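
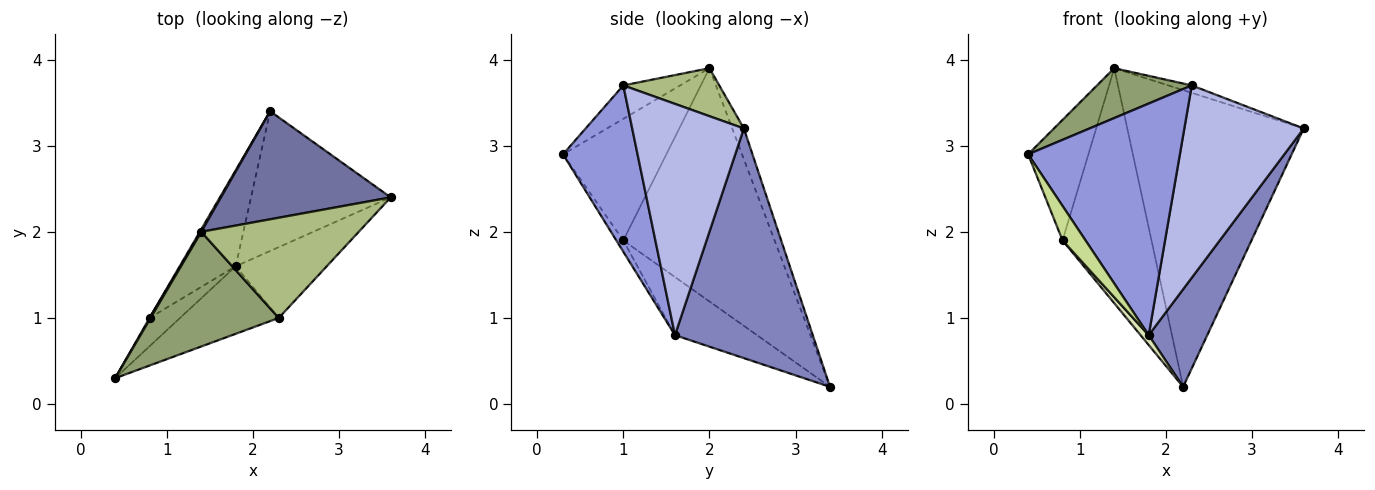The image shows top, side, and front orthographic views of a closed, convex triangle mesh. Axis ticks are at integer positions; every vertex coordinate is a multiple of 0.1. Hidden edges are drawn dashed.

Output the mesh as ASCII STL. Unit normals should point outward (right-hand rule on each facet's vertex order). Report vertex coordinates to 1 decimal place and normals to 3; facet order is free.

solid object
 facet normal -0.062 0.938 0.341
  outer loop
   vertex 1.4 2.0 3.9
   vertex 3.6 2.4 3.2
   vertex 2.2 3.4 0.2
  endloop
 endfacet
 facet normal 0.803 -0.341 -0.489
  outer loop
   vertex 1.8 1.6 0.8
   vertex 2.2 3.4 0.2
   vertex 3.6 2.4 3.2
  endloop
 endfacet
 facet normal 0.427 -0.868 -0.253
  outer loop
   vertex 2.3 1.0 3.7
   vertex 0.4 0.3 2.9
   vertex 1.8 1.6 0.8
  endloop
 endfacet
 facet normal 0.660 -0.705 -0.260
  outer loop
   vertex 2.3 1.0 3.7
   vertex 1.8 1.6 0.8
   vertex 3.6 2.4 3.2
  endloop
 endfacet
 facet normal -0.233 -0.388 0.892
  outer loop
   vertex 2.3 1.0 3.7
   vertex 1.4 2.0 3.9
   vertex 0.4 0.3 2.9
  endloop
 endfacet
 facet normal 0.291 0.071 0.954
  outer loop
   vertex 2.3 1.0 3.7
   vertex 3.6 2.4 3.2
   vertex 1.4 2.0 3.9
  endloop
 endfacet
 facet normal -0.228 -0.752 -0.618
  outer loop
   vertex 0.8 1.0 1.9
   vertex 1.8 1.6 0.8
   vertex 0.4 0.3 2.9
  endloop
 endfacet
 facet normal -0.719 -0.071 -0.692
  outer loop
   vertex 0.8 1.0 1.9
   vertex 2.2 3.4 0.2
   vertex 1.8 1.6 0.8
  endloop
 endfacet
 facet normal -0.864 0.504 0.007
  outer loop
   vertex 0.8 1.0 1.9
   vertex 0.4 0.3 2.9
   vertex 1.4 2.0 3.9
  endloop
 endfacet
 facet normal -0.862 0.507 0.005
  outer loop
   vertex 0.8 1.0 1.9
   vertex 1.4 2.0 3.9
   vertex 2.2 3.4 0.2
  endloop
 endfacet
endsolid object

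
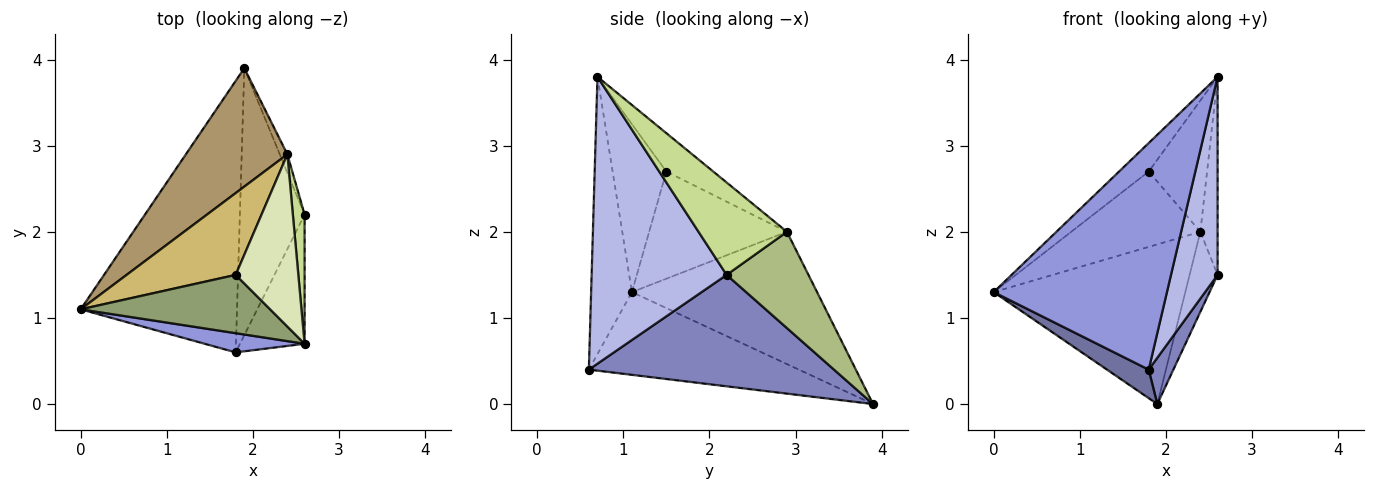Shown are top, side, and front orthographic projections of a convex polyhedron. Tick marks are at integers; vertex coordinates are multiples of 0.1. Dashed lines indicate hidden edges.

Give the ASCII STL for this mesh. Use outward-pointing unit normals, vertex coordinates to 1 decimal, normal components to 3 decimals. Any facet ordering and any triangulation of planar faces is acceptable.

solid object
 facet normal -0.466 -0.093 -0.880
  outer loop
   vertex 1.8 0.6 0.4
   vertex 0.0 1.1 1.3
   vertex 1.9 3.9 0.0
  endloop
 endfacet
 facet normal 0.861 -0.087 -0.500
  outer loop
   vertex 1.8 0.6 0.4
   vertex 1.9 3.9 0.0
   vertex 2.6 2.2 1.5
  endloop
 endfacet
 facet normal -0.228 -0.970 0.082
  outer loop
   vertex 2.6 0.7 3.8
   vertex 0.0 1.1 1.3
   vertex 1.8 0.6 0.4
  endloop
 endfacet
 facet normal 0.925 -0.319 -0.208
  outer loop
   vertex 2.6 0.7 3.8
   vertex 1.8 0.6 0.4
   vertex 2.6 2.2 1.5
  endloop
 endfacet
 facet normal -0.623 0.343 0.703
  outer loop
   vertex 1.8 1.5 2.7
   vertex 0.0 1.1 1.3
   vertex 2.6 0.7 3.8
  endloop
 endfacet
 facet normal 0.944 0.323 -0.074
  outer loop
   vertex 2.4 2.9 2.0
   vertex 2.6 2.2 1.5
   vertex 1.9 3.9 0.0
  endloop
 endfacet
 facet normal 0.974 0.190 0.124
  outer loop
   vertex 2.4 2.9 2.0
   vertex 2.6 0.7 3.8
   vertex 2.6 2.2 1.5
  endloop
 endfacet
 facet normal -0.438 0.545 0.715
  outer loop
   vertex 2.4 2.9 2.0
   vertex 1.8 1.5 2.7
   vertex 2.6 0.7 3.8
  endloop
 endfacet
 facet normal -0.613 0.635 0.471
  outer loop
   vertex 2.4 2.9 2.0
   vertex 1.9 3.9 0.0
   vertex 0.0 1.1 1.3
  endloop
 endfacet
 facet normal -0.586 0.549 0.596
  outer loop
   vertex 2.4 2.9 2.0
   vertex 0.0 1.1 1.3
   vertex 1.8 1.5 2.7
  endloop
 endfacet
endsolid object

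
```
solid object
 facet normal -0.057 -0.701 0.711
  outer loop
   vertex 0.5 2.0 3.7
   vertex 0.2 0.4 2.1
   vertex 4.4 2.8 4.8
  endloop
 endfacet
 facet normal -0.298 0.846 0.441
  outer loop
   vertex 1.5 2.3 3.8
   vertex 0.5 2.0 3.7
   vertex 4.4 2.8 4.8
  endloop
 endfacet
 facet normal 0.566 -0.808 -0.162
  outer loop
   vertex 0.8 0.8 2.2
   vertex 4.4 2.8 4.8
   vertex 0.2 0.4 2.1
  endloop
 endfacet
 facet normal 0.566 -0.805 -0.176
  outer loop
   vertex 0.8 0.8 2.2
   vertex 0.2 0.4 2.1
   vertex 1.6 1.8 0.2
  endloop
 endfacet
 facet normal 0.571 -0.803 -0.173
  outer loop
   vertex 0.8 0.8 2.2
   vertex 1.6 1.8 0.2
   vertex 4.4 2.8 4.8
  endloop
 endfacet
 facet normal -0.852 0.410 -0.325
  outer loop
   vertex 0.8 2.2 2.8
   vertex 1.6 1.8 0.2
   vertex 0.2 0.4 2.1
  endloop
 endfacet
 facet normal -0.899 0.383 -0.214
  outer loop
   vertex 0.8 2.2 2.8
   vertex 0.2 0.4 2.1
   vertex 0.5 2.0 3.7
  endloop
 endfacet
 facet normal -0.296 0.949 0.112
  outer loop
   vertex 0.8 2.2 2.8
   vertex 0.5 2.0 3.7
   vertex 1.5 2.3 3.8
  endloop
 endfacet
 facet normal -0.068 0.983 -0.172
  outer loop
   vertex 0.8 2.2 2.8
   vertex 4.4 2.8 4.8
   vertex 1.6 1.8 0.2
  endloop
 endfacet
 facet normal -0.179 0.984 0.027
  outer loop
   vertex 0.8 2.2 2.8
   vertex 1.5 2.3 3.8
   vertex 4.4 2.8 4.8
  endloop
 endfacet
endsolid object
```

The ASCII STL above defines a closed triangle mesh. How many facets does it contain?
10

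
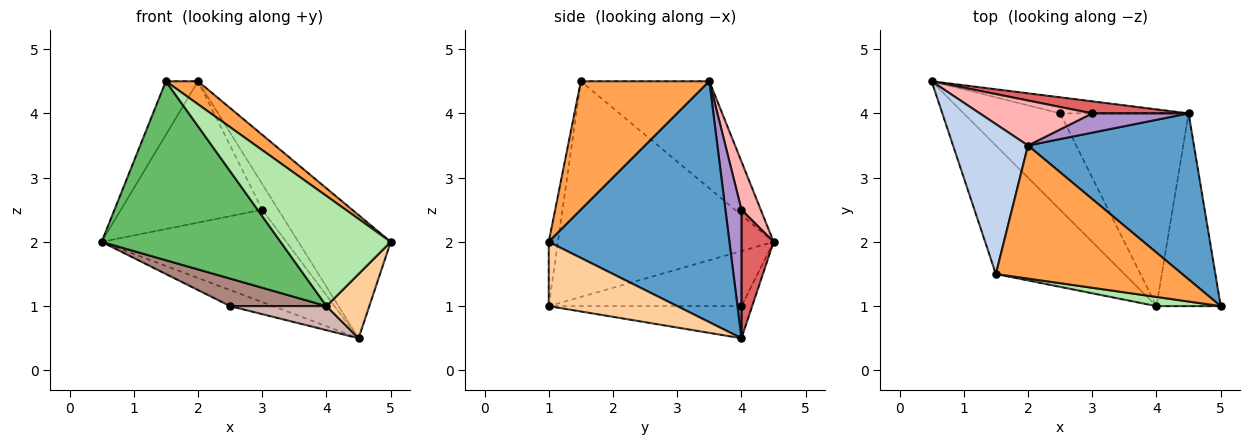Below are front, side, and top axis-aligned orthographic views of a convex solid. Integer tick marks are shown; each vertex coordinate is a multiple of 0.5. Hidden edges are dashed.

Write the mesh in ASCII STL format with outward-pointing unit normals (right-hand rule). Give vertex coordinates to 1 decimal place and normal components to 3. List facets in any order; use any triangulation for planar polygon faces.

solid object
 facet normal 0.759 0.388 0.523
  outer loop
   vertex 2.0 3.5 4.5
   vertex 5.0 1.0 2.0
   vertex 4.5 4.0 0.5
  endloop
 endfacet
 facet normal -0.803 0.201 0.562
  outer loop
   vertex 1.5 1.5 4.5
   vertex 2.0 3.5 4.5
   vertex 0.5 4.5 2.0
  endloop
 endfacet
 facet normal 0.562 -0.141 0.815
  outer loop
   vertex 1.5 1.5 4.5
   vertex 5.0 1.0 2.0
   vertex 2.0 3.5 4.5
  endloop
 endfacet
 facet normal 0.688 -0.229 -0.688
  outer loop
   vertex 4.0 1.0 1.0
   vertex 4.5 4.0 0.5
   vertex 5.0 1.0 2.0
  endloop
 endfacet
 facet normal -0.700 -0.580 -0.417
  outer loop
   vertex 4.0 1.0 1.0
   vertex 1.5 1.5 4.5
   vertex 0.5 4.5 2.0
  endloop
 endfacet
 facet normal -0.083 -0.993 0.083
  outer loop
   vertex 4.0 1.0 1.0
   vertex 5.0 1.0 2.0
   vertex 1.5 1.5 4.5
  endloop
 endfacet
 facet normal 0.170 0.977 0.127
  outer loop
   vertex 3.0 4.0 2.5
   vertex 4.5 4.0 0.5
   vertex 0.5 4.5 2.0
  endloop
 endfacet
 facet normal 0.129 0.945 0.301
  outer loop
   vertex 3.0 4.0 2.5
   vertex 0.5 4.5 2.0
   vertex 2.0 3.5 4.5
  endloop
 endfacet
 facet normal 0.625 0.625 0.469
  outer loop
   vertex 3.0 4.0 2.5
   vertex 2.0 3.5 4.5
   vertex 4.5 4.0 0.5
  endloop
 endfacet
 facet normal -0.174 0.696 -0.696
  outer loop
   vertex 2.5 4.0 1.0
   vertex 0.5 4.5 2.0
   vertex 4.5 4.0 0.5
  endloop
 endfacet
 facet normal -0.482 -0.241 -0.843
  outer loop
   vertex 2.5 4.0 1.0
   vertex 4.0 1.0 1.0
   vertex 0.5 4.5 2.0
  endloop
 endfacet
 facet normal -0.241 -0.120 -0.963
  outer loop
   vertex 2.5 4.0 1.0
   vertex 4.5 4.0 0.5
   vertex 4.0 1.0 1.0
  endloop
 endfacet
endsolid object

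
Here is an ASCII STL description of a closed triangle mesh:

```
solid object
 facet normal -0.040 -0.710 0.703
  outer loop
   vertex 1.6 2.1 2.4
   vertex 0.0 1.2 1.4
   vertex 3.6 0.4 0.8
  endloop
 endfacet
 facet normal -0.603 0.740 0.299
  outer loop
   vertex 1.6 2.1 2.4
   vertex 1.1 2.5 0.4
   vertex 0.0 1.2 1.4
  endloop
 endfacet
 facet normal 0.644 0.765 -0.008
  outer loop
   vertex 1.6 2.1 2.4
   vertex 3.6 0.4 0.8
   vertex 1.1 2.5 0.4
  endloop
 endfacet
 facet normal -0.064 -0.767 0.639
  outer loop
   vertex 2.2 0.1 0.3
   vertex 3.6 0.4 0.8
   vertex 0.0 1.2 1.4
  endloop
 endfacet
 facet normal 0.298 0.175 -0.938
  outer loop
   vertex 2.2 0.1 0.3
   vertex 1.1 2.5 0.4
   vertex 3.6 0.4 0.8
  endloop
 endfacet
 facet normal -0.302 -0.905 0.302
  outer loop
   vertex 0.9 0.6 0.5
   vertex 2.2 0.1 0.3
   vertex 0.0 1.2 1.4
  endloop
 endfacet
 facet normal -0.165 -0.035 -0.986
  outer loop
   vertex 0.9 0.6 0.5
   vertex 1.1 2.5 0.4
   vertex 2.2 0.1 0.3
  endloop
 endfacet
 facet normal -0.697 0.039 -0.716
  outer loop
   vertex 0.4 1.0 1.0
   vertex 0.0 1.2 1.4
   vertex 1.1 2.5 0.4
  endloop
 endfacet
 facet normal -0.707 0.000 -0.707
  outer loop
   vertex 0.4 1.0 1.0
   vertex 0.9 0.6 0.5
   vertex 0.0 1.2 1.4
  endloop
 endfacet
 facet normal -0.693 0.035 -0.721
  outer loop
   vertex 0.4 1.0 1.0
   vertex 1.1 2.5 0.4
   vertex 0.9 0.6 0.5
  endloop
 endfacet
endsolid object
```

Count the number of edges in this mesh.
15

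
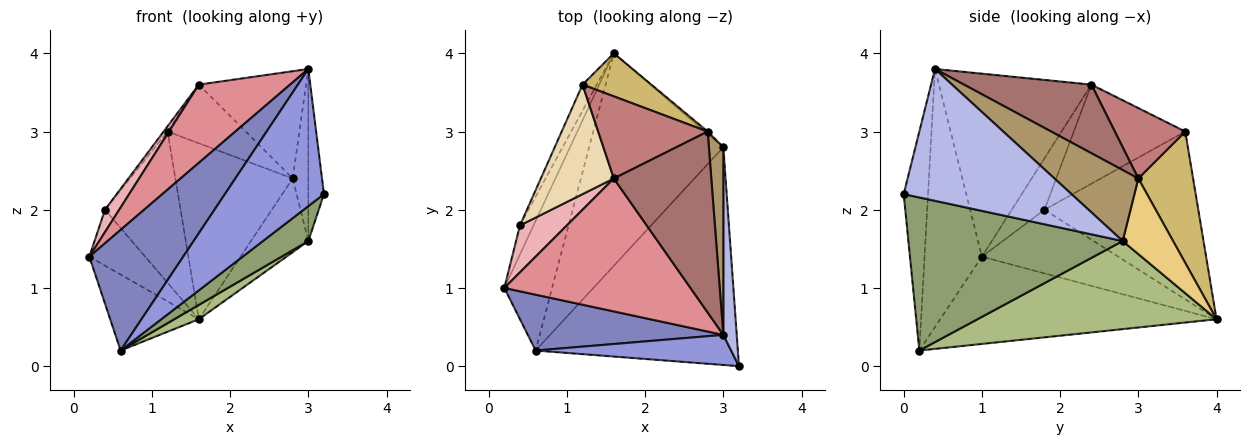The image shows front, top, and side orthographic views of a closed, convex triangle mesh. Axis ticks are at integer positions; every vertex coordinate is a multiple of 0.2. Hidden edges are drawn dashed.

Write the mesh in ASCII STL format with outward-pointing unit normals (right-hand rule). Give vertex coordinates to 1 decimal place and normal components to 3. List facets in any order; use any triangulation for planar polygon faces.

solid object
 facet normal -0.844 0.271 -0.462
  outer loop
   vertex 0.6 0.2 0.2
   vertex 0.2 1.0 1.4
   vertex 1.6 4.0 0.6
  endloop
 endfacet
 facet normal -0.485 -0.794 0.367
  outer loop
   vertex 0.6 0.2 0.2
   vertex 3.0 0.4 3.8
   vertex 0.2 1.0 1.4
  endloop
 endfacet
 facet normal -0.233 -0.950 0.208
  outer loop
   vertex 0.6 0.2 0.2
   vertex 3.2 0.0 2.2
   vertex 3.0 0.4 3.8
  endloop
 endfacet
 facet normal 0.991 0.092 0.101
  outer loop
   vertex 3.0 2.8 1.6
   vertex 3.0 0.4 3.8
   vertex 3.2 0.0 2.2
  endloop
 endfacet
 facet normal 0.599 -0.127 -0.791
  outer loop
   vertex 3.0 2.8 1.6
   vertex 3.2 0.0 2.2
   vertex 0.6 0.2 0.2
  endloop
 endfacet
 facet normal 0.548 -0.056 -0.835
  outer loop
   vertex 3.0 2.8 1.6
   vertex 0.6 0.2 0.2
   vertex 1.6 4.0 0.6
  endloop
 endfacet
 facet normal -0.908 0.372 -0.193
  outer loop
   vertex 0.4 1.8 2.0
   vertex 1.6 4.0 0.6
   vertex 0.2 1.0 1.4
  endloop
 endfacet
 facet normal -0.895 0.440 -0.076
  outer loop
   vertex 0.4 1.8 2.0
   vertex 1.2 3.6 3.0
   vertex 1.6 4.0 0.6
  endloop
 endfacet
 facet normal 0.964 0.180 0.196
  outer loop
   vertex 2.8 3.0 2.4
   vertex 3.0 0.4 3.8
   vertex 3.0 2.8 1.6
  endloop
 endfacet
 facet normal 0.413 0.885 0.216
  outer loop
   vertex 2.8 3.0 2.4
   vertex 1.6 4.0 0.6
   vertex 1.2 3.6 3.0
  endloop
 endfacet
 facet normal 0.660 0.751 -0.023
  outer loop
   vertex 2.8 3.0 2.4
   vertex 3.0 2.8 1.6
   vertex 1.6 4.0 0.6
  endloop
 endfacet
 facet normal -0.805 0.028 0.593
  outer loop
   vertex 1.6 2.4 3.6
   vertex 1.2 3.6 3.0
   vertex 0.4 1.8 2.0
  endloop
 endfacet
 facet normal 0.518 0.436 0.736
  outer loop
   vertex 1.6 2.4 3.6
   vertex 3.0 0.4 3.8
   vertex 2.8 3.0 2.4
  endloop
 endfacet
 facet normal 0.464 0.515 0.721
  outer loop
   vertex 1.6 2.4 3.6
   vertex 2.8 3.0 2.4
   vertex 1.2 3.6 3.0
  endloop
 endfacet
 facet normal -0.647 -0.387 0.658
  outer loop
   vertex 1.6 2.4 3.6
   vertex 0.2 1.0 1.4
   vertex 3.0 0.4 3.8
  endloop
 endfacet
 facet normal -0.703 -0.306 0.642
  outer loop
   vertex 1.6 2.4 3.6
   vertex 0.4 1.8 2.0
   vertex 0.2 1.0 1.4
  endloop
 endfacet
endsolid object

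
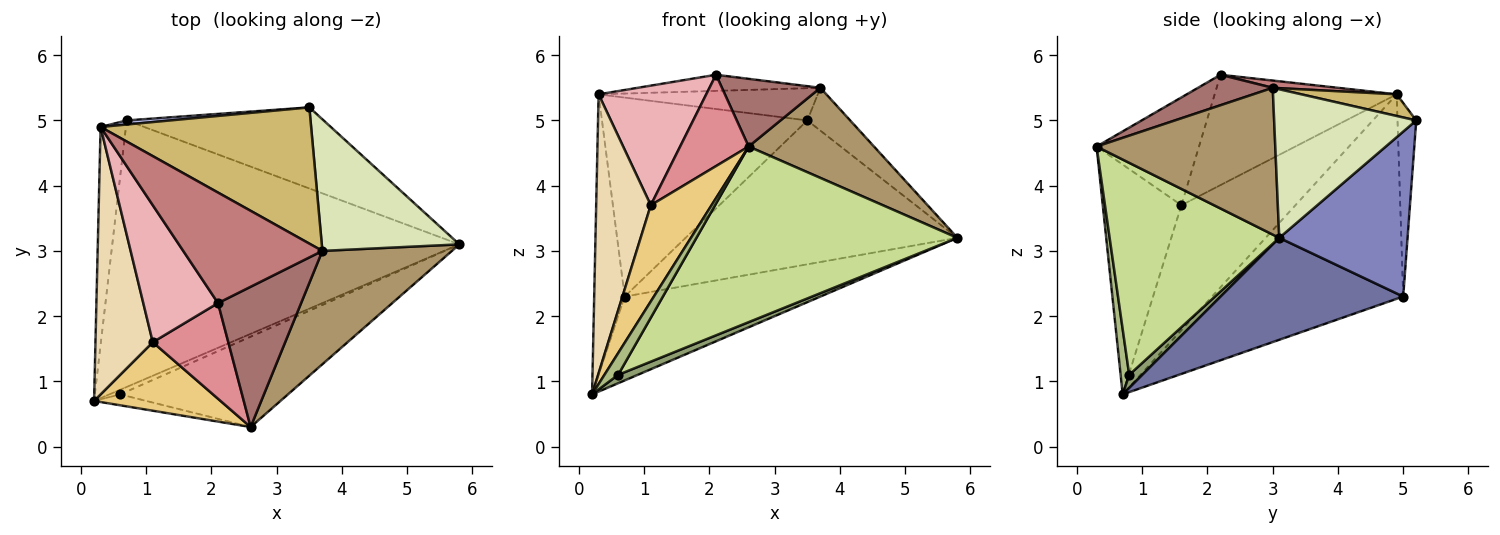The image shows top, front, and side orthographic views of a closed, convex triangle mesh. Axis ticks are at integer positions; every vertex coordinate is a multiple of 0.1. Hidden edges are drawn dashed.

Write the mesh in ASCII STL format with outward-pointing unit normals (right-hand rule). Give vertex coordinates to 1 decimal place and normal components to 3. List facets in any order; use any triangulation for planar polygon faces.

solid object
 facet normal 0.270 0.289 -0.919
  outer loop
   vertex 0.7 5.0 2.3
   vertex 5.8 3.1 3.2
   vertex 0.2 0.7 0.8
  endloop
 endfacet
 facet normal 0.380 0.806 -0.454
  outer loop
   vertex 0.7 5.0 2.3
   vertex 3.5 5.2 5.0
   vertex 5.8 3.1 3.2
  endloop
 endfacet
 facet normal -0.980 0.156 -0.121
  outer loop
   vertex 0.7 5.0 2.3
   vertex 0.2 0.7 0.8
   vertex 0.3 4.9 5.4
  endloop
 endfacet
 facet normal -0.091 0.996 0.020
  outer loop
   vertex 0.7 5.0 2.3
   vertex 0.3 4.9 5.4
   vertex 3.5 5.2 5.0
  endloop
 endfacet
 facet normal 0.504 -0.755 -0.420
  outer loop
   vertex 0.6 0.8 1.1
   vertex 0.2 0.7 0.8
   vertex 5.8 3.1 3.2
  endloop
 endfacet
 facet normal 0.488 -0.781 -0.390
  outer loop
   vertex 0.6 0.8 1.1
   vertex 2.6 0.3 4.6
   vertex 0.2 0.7 0.8
  endloop
 endfacet
 facet normal 0.500 -0.770 -0.396
  outer loop
   vertex 0.6 0.8 1.1
   vertex 5.8 3.1 3.2
   vertex 2.6 0.3 4.6
  endloop
 endfacet
 facet normal 0.716 0.216 0.663
  outer loop
   vertex 3.7 3.0 5.5
   vertex 5.8 3.1 3.2
   vertex 3.5 5.2 5.0
  endloop
 endfacet
 facet normal 0.664 -0.466 0.586
  outer loop
   vertex 3.7 3.0 5.5
   vertex 2.6 0.3 4.6
   vertex 5.8 3.1 3.2
  endloop
 endfacet
 facet normal 0.100 0.229 0.968
  outer loop
   vertex 3.7 3.0 5.5
   vertex 3.5 5.2 5.0
   vertex 0.3 4.9 5.4
  endloop
 endfacet
 facet normal -0.725 -0.561 0.399
  outer loop
   vertex 1.1 1.6 3.7
   vertex 0.2 0.7 0.8
   vertex 2.6 0.3 4.6
  endloop
 endfacet
 facet normal -0.833 -0.399 0.382
  outer loop
   vertex 1.1 1.6 3.7
   vertex 0.3 4.9 5.4
   vertex 0.2 0.7 0.8
  endloop
 endfacet
 facet normal 0.313 -0.413 0.855
  outer loop
   vertex 2.1 2.2 5.7
   vertex 2.6 0.3 4.6
   vertex 3.7 3.0 5.5
  endloop
 endfacet
 facet normal 0.051 0.144 0.988
  outer loop
   vertex 2.1 2.2 5.7
   vertex 3.7 3.0 5.5
   vertex 0.3 4.9 5.4
  endloop
 endfacet
 facet normal -0.718 -0.480 0.503
  outer loop
   vertex 2.1 2.2 5.7
   vertex 1.1 1.6 3.7
   vertex 2.6 0.3 4.6
  endloop
 endfacet
 facet normal -0.744 -0.440 0.504
  outer loop
   vertex 2.1 2.2 5.7
   vertex 0.3 4.9 5.4
   vertex 1.1 1.6 3.7
  endloop
 endfacet
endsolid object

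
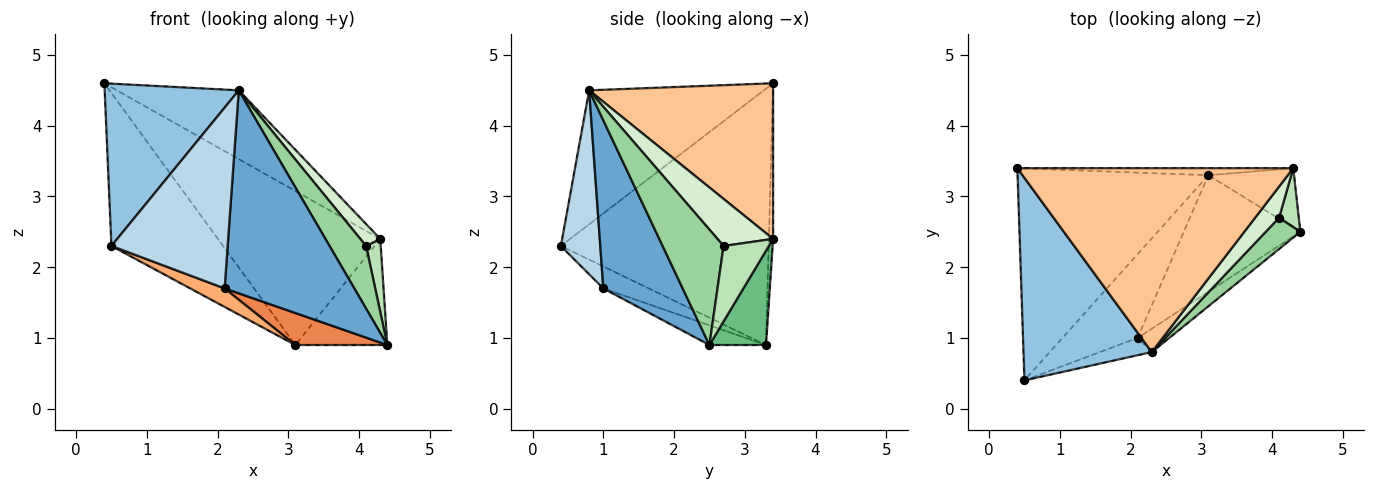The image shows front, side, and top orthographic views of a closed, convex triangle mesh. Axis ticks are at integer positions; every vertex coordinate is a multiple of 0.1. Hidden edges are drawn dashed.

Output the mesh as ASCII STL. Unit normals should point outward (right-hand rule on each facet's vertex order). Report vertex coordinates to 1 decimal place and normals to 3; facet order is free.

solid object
 facet normal 0.520 -0.849 -0.098
  outer loop
   vertex 2.3 0.8 4.5
   vertex 2.1 1.0 1.7
   vertex 4.4 2.5 0.9
  endloop
 endfacet
 facet normal -0.632 -0.485 0.605
  outer loop
   vertex 2.3 0.8 4.5
   vertex 0.4 3.4 4.6
   vertex 0.5 0.4 2.3
  endloop
 endfacet
 facet normal 0.320 -0.943 -0.090
  outer loop
   vertex 2.3 0.8 4.5
   vertex 0.5 0.4 2.3
   vertex 2.1 1.0 1.7
  endloop
 endfacet
 facet normal -0.737 0.396 -0.548
  outer loop
   vertex 3.1 3.3 0.9
   vertex 0.5 0.4 2.3
   vertex 0.4 3.4 4.6
  endloop
 endfacet
 facet normal -0.161 -0.261 -0.952
  outer loop
   vertex 3.1 3.3 0.9
   vertex 4.4 2.5 0.9
   vertex 2.1 1.0 1.7
  endloop
 endfacet
 facet normal -0.274 -0.207 -0.939
  outer loop
   vertex 3.1 3.3 0.9
   vertex 2.1 1.0 1.7
   vertex 0.5 0.4 2.3
  endloop
 endfacet
 facet normal 0.467 0.310 0.828
  outer loop
   vertex 4.3 3.4 2.4
   vertex 0.4 3.4 4.6
   vertex 2.3 0.8 4.5
  endloop
 endfacet
 facet normal -0.026 0.999 -0.046
  outer loop
   vertex 4.3 3.4 2.4
   vertex 3.1 3.3 0.9
   vertex 0.4 3.4 4.6
  endloop
 endfacet
 facet normal 0.473 0.769 -0.430
  outer loop
   vertex 4.3 3.4 2.4
   vertex 4.4 2.5 0.9
   vertex 3.1 3.3 0.9
  endloop
 endfacet
 facet normal 0.830 -0.498 0.249
  outer loop
   vertex 4.1 2.7 2.3
   vertex 2.3 0.8 4.5
   vertex 4.4 2.5 0.9
  endloop
 endfacet
 facet normal 0.924 -0.298 0.241
  outer loop
   vertex 4.1 2.7 2.3
   vertex 4.4 2.5 0.9
   vertex 4.3 3.4 2.4
  endloop
 endfacet
 facet normal 0.849 -0.304 0.432
  outer loop
   vertex 4.1 2.7 2.3
   vertex 4.3 3.4 2.4
   vertex 2.3 0.8 4.5
  endloop
 endfacet
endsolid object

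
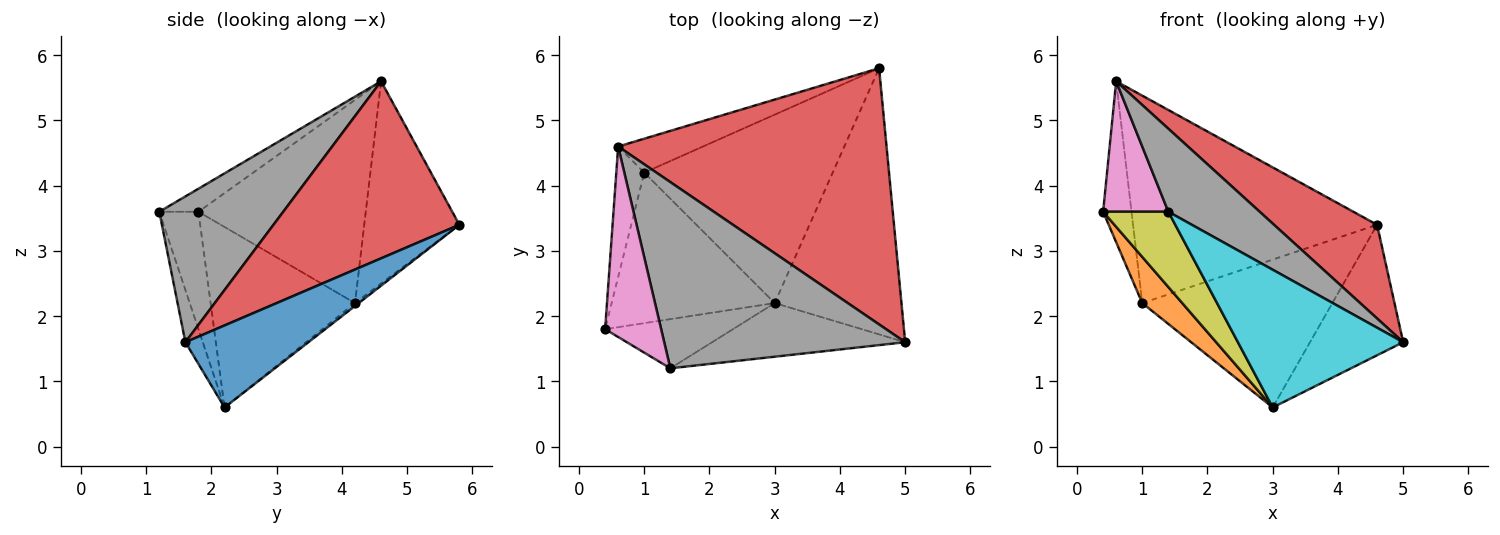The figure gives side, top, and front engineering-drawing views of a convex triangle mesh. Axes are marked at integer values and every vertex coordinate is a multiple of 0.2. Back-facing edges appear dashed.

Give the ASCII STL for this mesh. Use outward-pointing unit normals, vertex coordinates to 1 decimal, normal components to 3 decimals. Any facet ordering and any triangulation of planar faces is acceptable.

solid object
 facet normal 0.502 0.381 -0.776
  outer loop
   vertex 3.0 2.2 0.6
   vertex 4.6 5.8 3.4
   vertex 5.0 1.6 1.6
  endloop
 endfacet
 facet normal -0.727 -0.201 -0.657
  outer loop
   vertex 1.0 4.2 2.2
   vertex 3.0 2.2 0.6
   vertex 0.4 1.8 3.6
  endloop
 endfacet
 facet normal -0.012 0.617 -0.787
  outer loop
   vertex 1.0 4.2 2.2
   vertex 4.6 5.8 3.4
   vertex 3.0 2.2 0.6
  endloop
 endfacet
 facet normal 0.527 -0.292 0.798
  outer loop
   vertex 0.6 4.6 5.6
   vertex 5.0 1.6 1.6
   vertex 4.6 5.8 3.4
  endloop
 endfacet
 facet normal -0.977 0.166 -0.134
  outer loop
   vertex 0.6 4.6 5.6
   vertex 1.0 4.2 2.2
   vertex 0.4 1.8 3.6
  endloop
 endfacet
 facet normal -0.359 0.921 -0.151
  outer loop
   vertex 0.6 4.6 5.6
   vertex 4.6 5.8 3.4
   vertex 1.0 4.2 2.2
  endloop
 endfacet
 facet normal -0.321 -0.535 0.781
  outer loop
   vertex 1.4 1.2 3.6
   vertex 0.6 4.6 5.6
   vertex 0.4 1.8 3.6
  endloop
 endfacet
 facet normal 0.484 -0.356 0.799
  outer loop
   vertex 1.4 1.2 3.6
   vertex 5.0 1.6 1.6
   vertex 0.6 4.6 5.6
  endloop
 endfacet
 facet normal -0.449 -0.748 -0.489
  outer loop
   vertex 1.4 1.2 3.6
   vertex 0.4 1.8 3.6
   vertex 3.0 2.2 0.6
  endloop
 endfacet
 facet normal -0.098 -0.927 -0.361
  outer loop
   vertex 1.4 1.2 3.6
   vertex 3.0 2.2 0.6
   vertex 5.0 1.6 1.6
  endloop
 endfacet
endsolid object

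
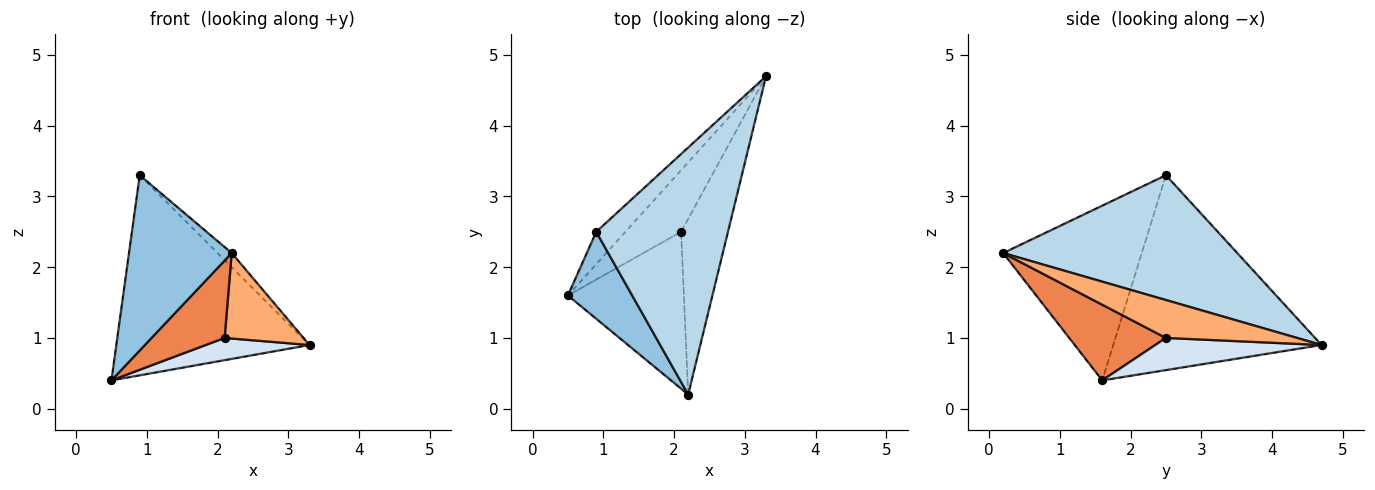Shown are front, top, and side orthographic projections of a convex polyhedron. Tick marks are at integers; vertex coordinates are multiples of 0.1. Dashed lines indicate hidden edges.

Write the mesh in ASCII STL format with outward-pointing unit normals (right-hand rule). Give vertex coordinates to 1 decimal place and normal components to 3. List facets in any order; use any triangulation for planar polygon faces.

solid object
 facet normal -0.729 0.676 -0.109
  outer loop
   vertex 0.9 2.5 3.3
   vertex 3.3 4.7 0.9
   vertex 0.5 1.6 0.4
  endloop
 endfacet
 facet normal -0.770 -0.571 0.283
  outer loop
   vertex 0.9 2.5 3.3
   vertex 0.5 1.6 0.4
   vertex 2.2 0.2 2.2
  endloop
 endfacet
 facet normal 0.687 0.042 0.725
  outer loop
   vertex 0.9 2.5 3.3
   vertex 2.2 0.2 2.2
   vertex 3.3 4.7 0.9
  endloop
 endfacet
 facet normal 0.478 -0.298 -0.826
  outer loop
   vertex 2.1 2.5 1.0
   vertex 0.5 1.6 0.4
   vertex 3.3 4.7 0.9
  endloop
 endfacet
 facet normal 0.505 -0.382 -0.774
  outer loop
   vertex 2.1 2.5 1.0
   vertex 2.2 0.2 2.2
   vertex 0.5 1.6 0.4
  endloop
 endfacet
 facet normal 0.588 -0.354 -0.727
  outer loop
   vertex 2.1 2.5 1.0
   vertex 3.3 4.7 0.9
   vertex 2.2 0.2 2.2
  endloop
 endfacet
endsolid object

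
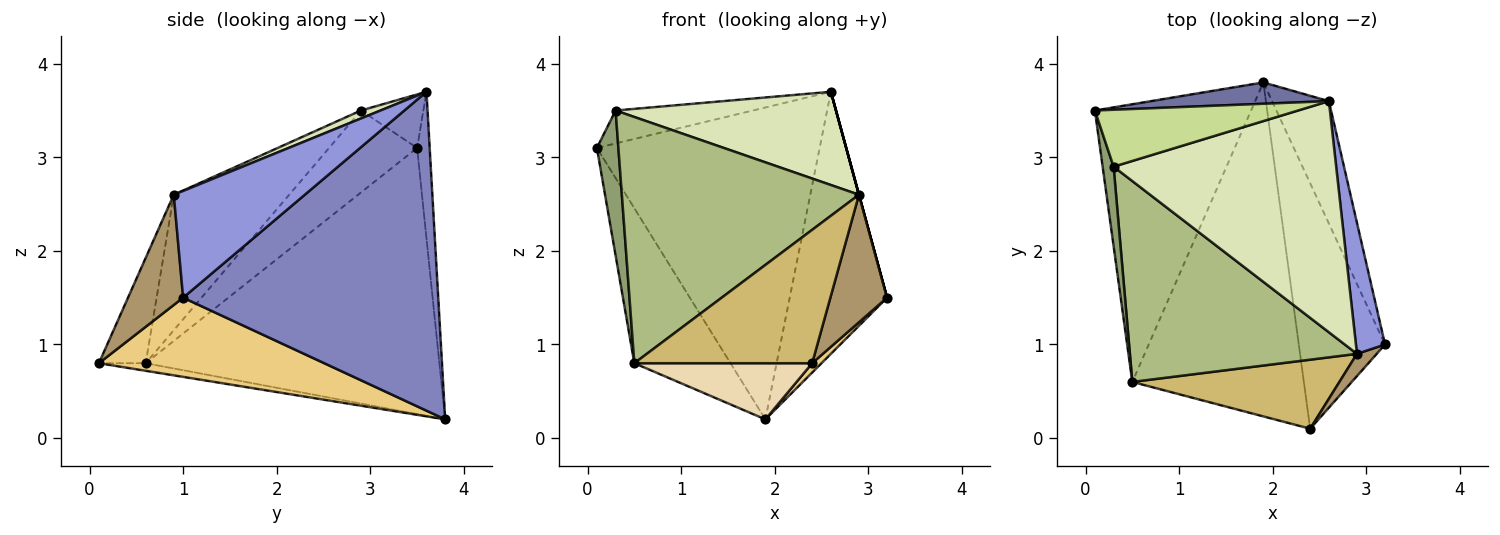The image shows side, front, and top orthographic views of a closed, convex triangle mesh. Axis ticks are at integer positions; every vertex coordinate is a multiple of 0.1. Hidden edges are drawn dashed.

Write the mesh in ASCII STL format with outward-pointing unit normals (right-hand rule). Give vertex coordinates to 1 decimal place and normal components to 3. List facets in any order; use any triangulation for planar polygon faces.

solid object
 facet normal -0.056 0.996 0.068
  outer loop
   vertex 1.9 3.8 0.2
   vertex 0.1 3.5 3.1
   vertex 2.6 3.6 3.7
  endloop
 endfacet
 facet normal 0.922 0.352 -0.164
  outer loop
   vertex 1.9 3.8 0.2
   vertex 2.6 3.6 3.7
   vertex 3.2 1.0 1.5
  endloop
 endfacet
 facet normal 0.965 0.000 0.263
  outer loop
   vertex 2.9 0.9 2.6
   vertex 3.2 1.0 1.5
   vertex 2.6 3.6 3.7
  endloop
 endfacet
 facet normal -0.830 0.272 -0.487
  outer loop
   vertex 0.5 0.6 0.8
   vertex 0.1 3.5 3.1
   vertex 1.9 3.8 0.2
  endloop
 endfacet
 facet normal -0.963 -0.235 0.129
  outer loop
   vertex 0.3 2.9 3.5
   vertex 0.1 3.5 3.1
   vertex 0.5 0.6 0.8
  endloop
 endfacet
 facet normal -0.353 -0.725 0.591
  outer loop
   vertex 0.3 2.9 3.5
   vertex 0.5 0.6 0.8
   vertex 2.9 0.9 2.6
  endloop
 endfacet
 facet normal -0.222 0.489 0.844
  outer loop
   vertex 0.3 2.9 3.5
   vertex 2.6 3.6 3.7
   vertex 0.1 3.5 3.1
  endloop
 endfacet
 facet normal 0.033 -0.374 0.927
  outer loop
   vertex 0.3 2.9 3.5
   vertex 2.9 0.9 2.6
   vertex 2.6 3.6 3.7
  endloop
 endfacet
 facet normal 0.692 -0.711 0.124
  outer loop
   vertex 2.4 0.1 0.8
   vertex 3.2 1.0 1.5
   vertex 2.9 0.9 2.6
  endloop
 endfacet
 facet normal -0.228 -0.865 0.448
  outer loop
   vertex 2.4 0.1 0.8
   vertex 2.9 0.9 2.6
   vertex 0.5 0.6 0.8
  endloop
 endfacet
 facet normal 0.676 -0.028 -0.736
  outer loop
   vertex 2.4 0.1 0.8
   vertex 1.9 3.8 0.2
   vertex 3.2 1.0 1.5
  endloop
 endfacet
 facet normal -0.044 -0.166 -0.985
  outer loop
   vertex 2.4 0.1 0.8
   vertex 0.5 0.6 0.8
   vertex 1.9 3.8 0.2
  endloop
 endfacet
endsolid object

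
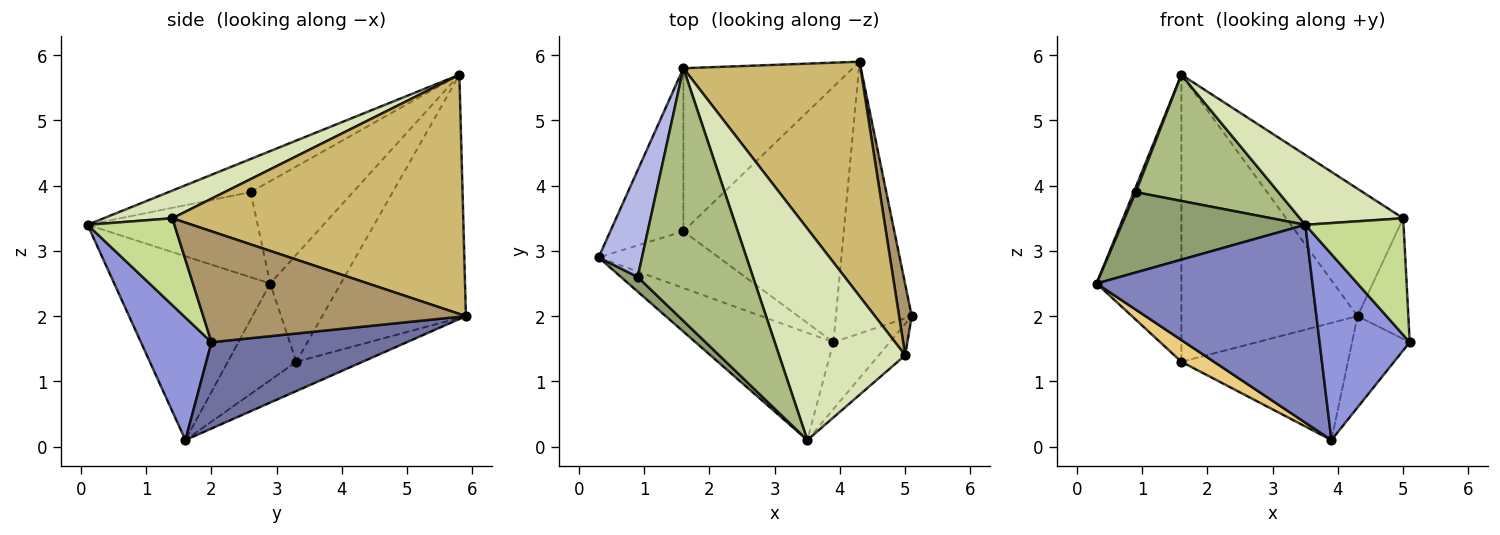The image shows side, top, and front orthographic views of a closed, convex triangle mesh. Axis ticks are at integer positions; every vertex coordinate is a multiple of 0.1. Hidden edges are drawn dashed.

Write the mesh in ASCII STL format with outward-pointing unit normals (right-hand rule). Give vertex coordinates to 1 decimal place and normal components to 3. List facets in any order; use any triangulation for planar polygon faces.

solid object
 facet normal 0.733 0.217 -0.644
  outer loop
   vertex 3.9 1.6 0.1
   vertex 4.3 5.9 2.0
   vertex 5.1 2.0 1.6
  endloop
 endfacet
 facet normal -0.536 -0.742 -0.402
  outer loop
   vertex 3.9 1.6 0.1
   vertex 3.5 0.1 3.4
   vertex 0.3 2.9 2.5
  endloop
 endfacet
 facet normal 0.593 -0.758 -0.272
  outer loop
   vertex 3.9 1.6 0.1
   vertex 5.1 2.0 1.6
   vertex 3.5 0.1 3.4
  endloop
 endfacet
 facet normal -0.920 -0.018 0.391
  outer loop
   vertex 0.9 2.6 3.9
   vertex 1.6 5.8 5.7
   vertex 0.3 2.9 2.5
  endloop
 endfacet
 facet normal -0.674 -0.727 0.133
  outer loop
   vertex 0.9 2.6 3.9
   vertex 0.3 2.9 2.5
   vertex 3.5 0.1 3.4
  endloop
 endfacet
 facet normal -0.249 -0.433 0.866
  outer loop
   vertex 0.9 2.6 3.9
   vertex 3.5 0.1 3.4
   vertex 1.6 5.8 5.7
  endloop
 endfacet
 facet normal 0.649 -0.734 -0.198
  outer loop
   vertex 5.0 1.4 3.5
   vertex 3.5 0.1 3.4
   vertex 5.1 2.0 1.6
  endloop
 endfacet
 facet normal 0.204 -0.307 0.930
  outer loop
   vertex 5.0 1.4 3.5
   vertex 1.6 5.8 5.7
   vertex 3.5 0.1 3.4
  endloop
 endfacet
 facet normal 0.976 0.189 0.111
  outer loop
   vertex 5.0 1.4 3.5
   vertex 5.1 2.0 1.6
   vertex 4.3 5.9 2.0
  endloop
 endfacet
 facet normal 0.765 0.308 0.566
  outer loop
   vertex 5.0 1.4 3.5
   vertex 4.3 5.9 2.0
   vertex 1.6 5.8 5.7
  endloop
 endfacet
 facet normal -0.601 -0.286 -0.746
  outer loop
   vertex 1.6 3.3 1.3
   vertex 3.9 1.6 0.1
   vertex 0.3 2.9 2.5
  endloop
 endfacet
 facet normal -0.164 0.411 -0.897
  outer loop
   vertex 1.6 3.3 1.3
   vertex 4.3 5.9 2.0
   vertex 3.9 1.6 0.1
  endloop
 endfacet
 facet normal -0.586 0.704 -0.400
  outer loop
   vertex 1.6 3.3 1.3
   vertex 0.3 2.9 2.5
   vertex 1.6 5.8 5.7
  endloop
 endfacet
 facet normal -0.578 0.709 -0.403
  outer loop
   vertex 1.6 3.3 1.3
   vertex 1.6 5.8 5.7
   vertex 4.3 5.9 2.0
  endloop
 endfacet
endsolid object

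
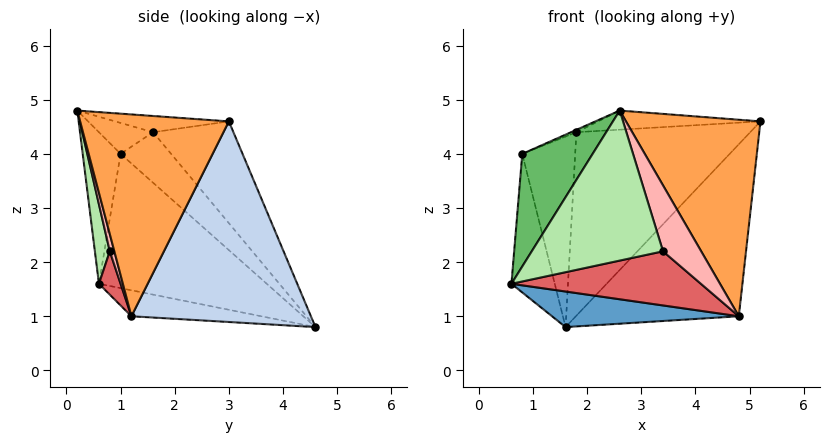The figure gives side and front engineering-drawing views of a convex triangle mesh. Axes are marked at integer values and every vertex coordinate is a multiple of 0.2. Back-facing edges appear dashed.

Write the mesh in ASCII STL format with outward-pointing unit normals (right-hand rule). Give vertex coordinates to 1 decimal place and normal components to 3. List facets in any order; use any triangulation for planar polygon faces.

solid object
 facet normal -0.116 -0.167 -0.979
  outer loop
   vertex 4.8 1.2 1.0
   vertex 0.6 0.6 1.6
   vertex 1.6 4.6 0.8
  endloop
 endfacet
 facet normal 0.683 0.620 -0.386
  outer loop
   vertex 4.8 1.2 1.0
   vertex 1.6 4.6 0.8
   vertex 5.2 3.0 4.6
  endloop
 endfacet
 facet normal 0.719 -0.650 0.245
  outer loop
   vertex 4.8 1.2 1.0
   vertex 5.2 3.0 4.6
   vertex 2.6 0.2 4.8
  endloop
 endfacet
 facet normal -0.968 0.250 0.039
  outer loop
   vertex 0.8 1.0 4.0
   vertex 1.6 4.6 0.8
   vertex 0.6 0.6 1.6
  endloop
 endfacet
 facet normal -0.466 -0.866 0.183
  outer loop
   vertex 0.8 1.0 4.0
   vertex 0.6 0.6 1.6
   vertex 2.6 0.2 4.8
  endloop
 endfacet
 facet normal 0.111 -0.975 -0.191
  outer loop
   vertex 3.4 0.8 2.2
   vertex 2.6 0.2 4.8
   vertex 0.6 0.6 1.6
  endloop
 endfacet
 facet normal 0.111 -0.974 -0.195
  outer loop
   vertex 3.4 0.8 2.2
   vertex 0.6 0.6 1.6
   vertex 4.8 1.2 1.0
  endloop
 endfacet
 facet normal 0.116 -0.975 -0.189
  outer loop
   vertex 3.4 0.8 2.2
   vertex 4.8 1.2 1.0
   vertex 2.6 0.2 4.8
  endloop
 endfacet
 facet normal -0.331 0.716 0.615
  outer loop
   vertex 1.8 1.6 4.4
   vertex 5.2 3.0 4.6
   vertex 1.6 4.6 0.8
  endloop
 endfacet
 facet normal -0.581 0.609 0.540
  outer loop
   vertex 1.8 1.6 4.4
   vertex 1.6 4.6 0.8
   vertex 0.8 1.0 4.0
  endloop
 endfacet
 facet normal -0.139 0.198 0.970
  outer loop
   vertex 1.8 1.6 4.4
   vertex 2.6 0.2 4.8
   vertex 5.2 3.0 4.6
  endloop
 endfacet
 facet normal -0.391 0.039 0.919
  outer loop
   vertex 1.8 1.6 4.4
   vertex 0.8 1.0 4.0
   vertex 2.6 0.2 4.8
  endloop
 endfacet
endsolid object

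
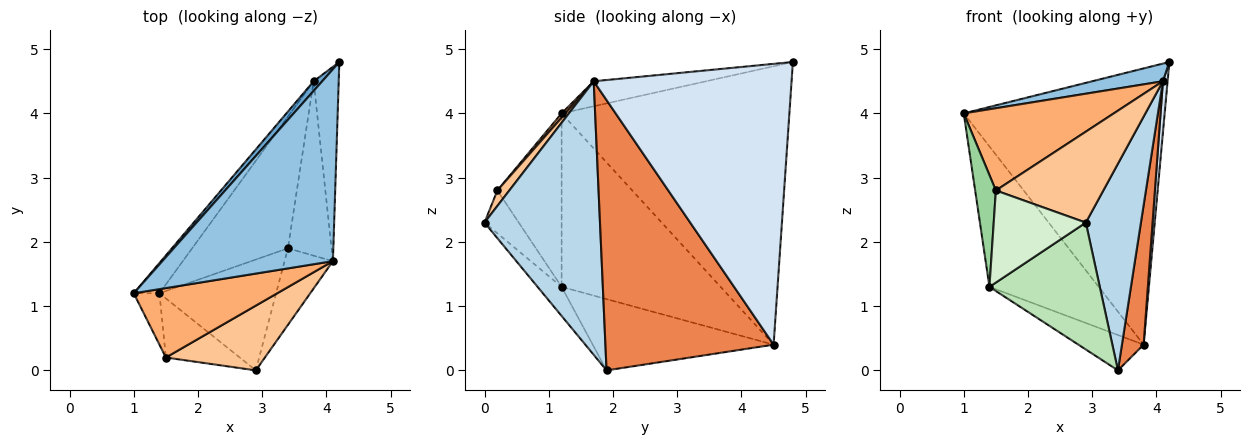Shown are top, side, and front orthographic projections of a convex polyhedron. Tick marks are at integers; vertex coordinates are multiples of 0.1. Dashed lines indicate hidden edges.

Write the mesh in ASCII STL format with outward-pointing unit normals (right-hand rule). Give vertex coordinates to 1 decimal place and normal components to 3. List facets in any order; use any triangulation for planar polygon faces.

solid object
 facet normal -0.750 0.661 0.023
  outer loop
   vertex 3.8 4.5 0.4
   vertex 1.0 1.2 4.0
   vertex 4.2 4.8 4.8
  endloop
 endfacet
 facet normal -0.144 -0.091 0.985
  outer loop
   vertex 4.1 1.7 4.5
   vertex 4.2 4.8 4.8
   vertex 1.0 1.2 4.0
  endloop
 endfacet
 facet normal 0.891 -0.425 -0.158
  outer loop
   vertex 4.1 1.7 4.5
   vertex 2.9 0.0 2.3
   vertex 3.4 1.9 0.0
  endloop
 endfacet
 facet normal 0.996 -0.024 -0.089
  outer loop
   vertex 4.1 1.7 4.5
   vertex 3.8 4.5 0.4
   vertex 4.2 4.8 4.8
  endloop
 endfacet
 facet normal 0.979 -0.126 -0.158
  outer loop
   vertex 4.1 1.7 4.5
   vertex 3.4 1.9 0.0
   vertex 3.8 4.5 0.4
  endloop
 endfacet
 facet normal 0.019 -0.764 0.645
  outer loop
   vertex 1.5 0.2 2.8
   vertex 4.1 1.7 4.5
   vertex 1.0 1.2 4.0
  endloop
 endfacet
 facet normal 0.090 -0.811 0.578
  outer loop
   vertex 1.5 0.2 2.8
   vertex 2.9 0.0 2.3
   vertex 4.1 1.7 4.5
  endloop
 endfacet
 facet normal -0.818 0.562 -0.121
  outer loop
   vertex 1.4 1.2 1.3
   vertex 1.0 1.2 4.0
   vertex 3.8 4.5 0.4
  endloop
 endfacet
 facet normal -0.583 0.210 -0.784
  outer loop
   vertex 1.4 1.2 1.3
   vertex 3.8 4.5 0.4
   vertex 3.4 1.9 0.0
  endloop
 endfacet
 facet normal -0.942 -0.304 -0.140
  outer loop
   vertex 1.4 1.2 1.3
   vertex 1.5 0.2 2.8
   vertex 1.0 1.2 4.0
  endloop
 endfacet
 facet normal -0.162 -0.743 -0.649
  outer loop
   vertex 1.4 1.2 1.3
   vertex 3.4 1.9 0.0
   vertex 2.9 0.0 2.3
  endloop
 endfacet
 facet normal -0.299 -0.803 -0.515
  outer loop
   vertex 1.4 1.2 1.3
   vertex 2.9 0.0 2.3
   vertex 1.5 0.2 2.8
  endloop
 endfacet
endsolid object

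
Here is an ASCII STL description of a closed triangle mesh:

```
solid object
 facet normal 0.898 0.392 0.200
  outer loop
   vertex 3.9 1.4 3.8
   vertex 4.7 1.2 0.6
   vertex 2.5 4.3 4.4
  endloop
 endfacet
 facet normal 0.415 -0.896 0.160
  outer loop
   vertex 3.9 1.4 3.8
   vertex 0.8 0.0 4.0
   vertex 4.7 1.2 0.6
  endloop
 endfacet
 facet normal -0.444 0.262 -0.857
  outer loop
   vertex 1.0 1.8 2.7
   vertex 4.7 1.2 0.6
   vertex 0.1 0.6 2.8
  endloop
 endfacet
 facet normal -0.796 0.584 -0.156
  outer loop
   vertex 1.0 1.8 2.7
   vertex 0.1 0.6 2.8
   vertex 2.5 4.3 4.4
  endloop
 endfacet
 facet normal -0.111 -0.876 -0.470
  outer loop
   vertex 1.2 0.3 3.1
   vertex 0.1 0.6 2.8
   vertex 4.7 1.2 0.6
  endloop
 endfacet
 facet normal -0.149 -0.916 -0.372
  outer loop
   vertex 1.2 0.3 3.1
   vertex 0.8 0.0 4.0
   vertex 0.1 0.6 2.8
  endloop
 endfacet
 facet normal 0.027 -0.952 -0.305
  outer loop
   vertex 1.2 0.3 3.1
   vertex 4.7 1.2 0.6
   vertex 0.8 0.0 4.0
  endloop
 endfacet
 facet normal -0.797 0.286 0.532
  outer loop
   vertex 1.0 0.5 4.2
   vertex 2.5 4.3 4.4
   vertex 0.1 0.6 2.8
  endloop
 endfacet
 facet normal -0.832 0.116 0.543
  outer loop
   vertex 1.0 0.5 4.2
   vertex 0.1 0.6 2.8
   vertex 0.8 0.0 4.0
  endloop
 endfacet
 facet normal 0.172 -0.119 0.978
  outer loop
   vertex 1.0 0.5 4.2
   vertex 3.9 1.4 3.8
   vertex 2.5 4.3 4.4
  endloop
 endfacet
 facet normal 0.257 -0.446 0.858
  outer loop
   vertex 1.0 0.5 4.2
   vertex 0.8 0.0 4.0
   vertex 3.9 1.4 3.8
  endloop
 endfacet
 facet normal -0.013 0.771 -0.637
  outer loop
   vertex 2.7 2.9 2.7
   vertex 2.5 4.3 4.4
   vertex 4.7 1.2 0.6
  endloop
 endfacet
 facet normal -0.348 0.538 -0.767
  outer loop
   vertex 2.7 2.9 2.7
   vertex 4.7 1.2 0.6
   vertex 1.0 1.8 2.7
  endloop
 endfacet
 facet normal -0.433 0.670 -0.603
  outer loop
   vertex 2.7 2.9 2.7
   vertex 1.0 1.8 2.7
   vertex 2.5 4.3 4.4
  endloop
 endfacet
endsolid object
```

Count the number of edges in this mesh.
21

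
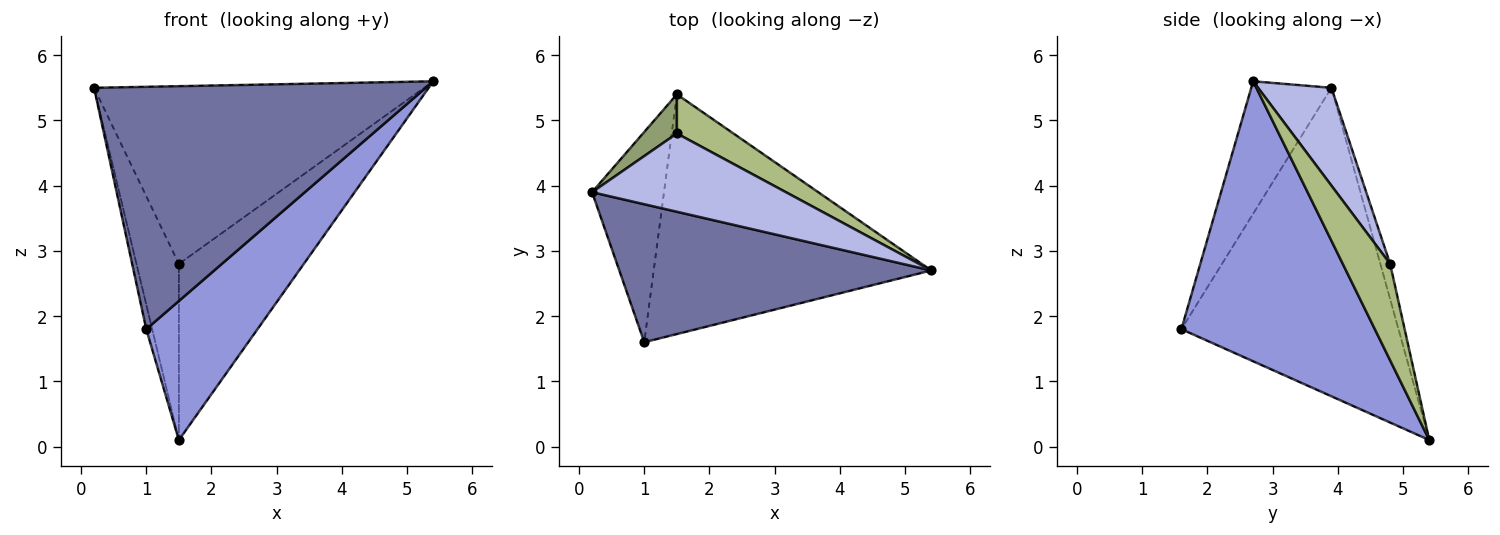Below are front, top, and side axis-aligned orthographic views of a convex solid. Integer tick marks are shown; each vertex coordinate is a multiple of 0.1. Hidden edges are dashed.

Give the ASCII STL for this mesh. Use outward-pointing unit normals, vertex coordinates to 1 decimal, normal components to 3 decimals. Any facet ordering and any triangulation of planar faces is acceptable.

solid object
 facet normal -0.206 -0.850 0.484
  outer loop
   vertex 1.0 1.6 1.8
   vertex 5.4 2.7 5.6
   vertex 0.2 3.9 5.5
  endloop
 endfacet
 facet normal -0.974 0.027 -0.227
  outer loop
   vertex 1.5 5.4 0.1
   vertex 1.0 1.6 1.8
   vertex 0.2 3.9 5.5
  endloop
 endfacet
 facet normal 0.657 -0.378 -0.652
  outer loop
   vertex 1.5 5.4 0.1
   vertex 5.4 2.7 5.6
   vertex 1.0 1.6 1.8
  endloop
 endfacet
 facet normal 0.199 0.897 0.395
  outer loop
   vertex 1.5 4.8 2.8
   vertex 0.2 3.9 5.5
   vertex 5.4 2.7 5.6
  endloop
 endfacet
 facet normal -0.220 0.952 0.212
  outer loop
   vertex 1.5 4.8 2.8
   vertex 1.5 5.4 0.1
   vertex 0.2 3.9 5.5
  endloop
 endfacet
 facet normal 0.347 0.916 0.203
  outer loop
   vertex 1.5 4.8 2.8
   vertex 5.4 2.7 5.6
   vertex 1.5 5.4 0.1
  endloop
 endfacet
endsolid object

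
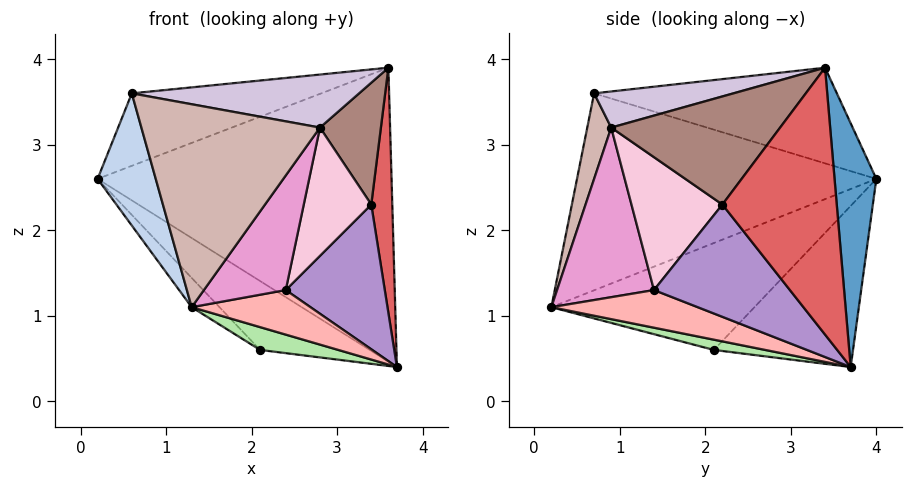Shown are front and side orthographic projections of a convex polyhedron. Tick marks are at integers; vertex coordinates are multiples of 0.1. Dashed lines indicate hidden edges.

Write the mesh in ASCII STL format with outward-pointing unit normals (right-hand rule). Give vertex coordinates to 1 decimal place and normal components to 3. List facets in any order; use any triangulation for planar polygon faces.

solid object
 facet normal 0.140 0.986 0.089
  outer loop
   vertex 3.6 3.4 3.9
   vertex 3.7 3.7 0.4
   vertex 0.2 4.0 2.6
  endloop
 endfacet
 facet normal -0.955 -0.186 -0.230
  outer loop
   vertex 0.6 0.7 3.6
   vertex 0.2 4.0 2.6
   vertex 1.3 0.2 1.1
  endloop
 endfacet
 facet normal -0.309 0.241 0.920
  outer loop
   vertex 0.6 0.7 3.6
   vertex 3.6 3.4 3.9
   vertex 0.2 4.0 2.6
  endloop
 endfacet
 facet normal -0.471 0.371 -0.800
  outer loop
   vertex 2.1 2.1 0.6
   vertex 0.2 4.0 2.6
   vertex 3.7 3.7 0.4
  endloop
 endfacet
 facet normal -0.676 0.093 -0.731
  outer loop
   vertex 2.1 2.1 0.6
   vertex 1.3 0.2 1.1
   vertex 0.2 4.0 2.6
  endloop
 endfacet
 facet normal 0.219 -0.333 -0.917
  outer loop
   vertex 2.1 2.1 0.6
   vertex 3.7 3.7 0.4
   vertex 1.3 0.2 1.1
  endloop
 endfacet
 facet normal 0.983 -0.181 0.013
  outer loop
   vertex 3.4 2.2 2.3
   vertex 3.7 3.7 0.4
   vertex 3.6 3.4 3.9
  endloop
 endfacet
 facet normal 0.697 -0.566 -0.439
  outer loop
   vertex 2.4 1.4 1.3
   vertex 1.3 0.2 1.1
   vertex 3.7 3.7 0.4
  endloop
 endfacet
 facet normal 0.766 -0.558 -0.320
  outer loop
   vertex 2.4 1.4 1.3
   vertex 3.7 3.7 0.4
   vertex 3.4 2.2 2.3
  endloop
 endfacet
 facet normal 0.198 -0.322 0.926
  outer loop
   vertex 2.8 0.9 3.2
   vertex 3.6 3.4 3.9
   vertex 0.6 0.7 3.6
  endloop
 endfacet
 facet normal 0.932 -0.336 0.136
  outer loop
   vertex 2.8 0.9 3.2
   vertex 3.4 2.2 2.3
   vertex 3.6 3.4 3.9
  endloop
 endfacet
 facet normal 0.129 -0.965 0.229
  outer loop
   vertex 2.8 0.9 3.2
   vertex 0.6 0.7 3.6
   vertex 1.3 0.2 1.1
  endloop
 endfacet
 facet normal 0.725 -0.613 -0.314
  outer loop
   vertex 2.8 0.9 3.2
   vertex 1.3 0.2 1.1
   vertex 2.4 1.4 1.3
  endloop
 endfacet
 facet normal 0.763 -0.567 -0.310
  outer loop
   vertex 2.8 0.9 3.2
   vertex 2.4 1.4 1.3
   vertex 3.4 2.2 2.3
  endloop
 endfacet
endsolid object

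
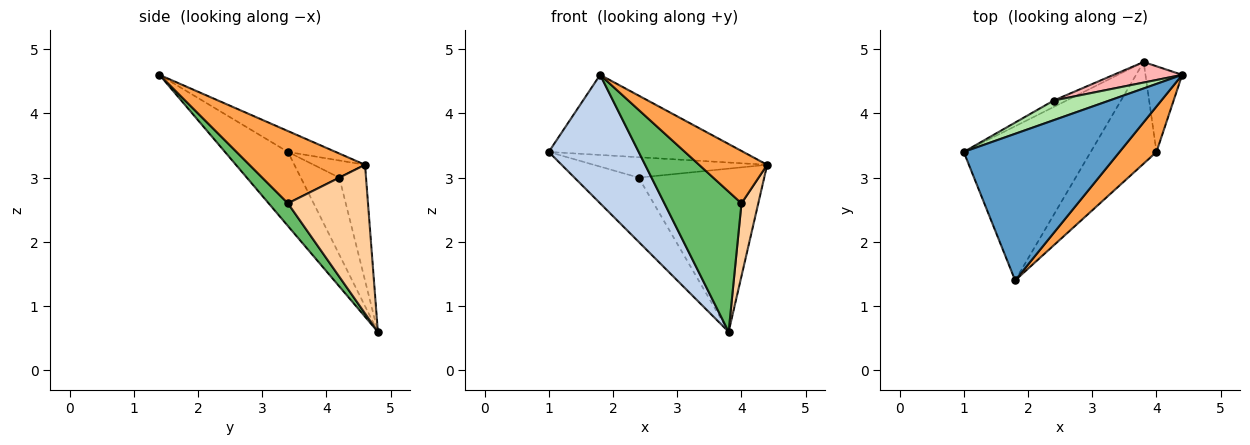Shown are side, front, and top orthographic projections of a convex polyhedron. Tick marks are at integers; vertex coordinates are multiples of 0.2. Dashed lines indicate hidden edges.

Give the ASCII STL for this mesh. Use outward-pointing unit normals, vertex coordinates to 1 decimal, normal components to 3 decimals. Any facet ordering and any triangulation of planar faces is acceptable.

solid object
 facet normal -0.117 0.476 0.872
  outer loop
   vertex 1.8 1.4 4.6
   vertex 4.4 4.6 3.2
   vertex 1.0 3.4 3.4
  endloop
 endfacet
 facet normal -0.409 -0.584 -0.701
  outer loop
   vertex 3.8 4.8 0.6
   vertex 1.8 1.4 4.6
   vertex 1.0 3.4 3.4
  endloop
 endfacet
 facet normal 0.789 -0.464 0.403
  outer loop
   vertex 4.0 3.4 2.6
   vertex 4.4 4.6 3.2
   vertex 1.8 1.4 4.6
  endloop
 endfacet
 facet normal 0.951 -0.200 -0.235
  outer loop
   vertex 4.0 3.4 2.6
   vertex 3.8 4.8 0.6
   vertex 4.4 4.6 3.2
  endloop
 endfacet
 facet normal 0.198 -0.794 -0.575
  outer loop
   vertex 4.0 3.4 2.6
   vertex 1.8 1.4 4.6
   vertex 3.8 4.8 0.6
  endloop
 endfacet
 facet normal -0.209 0.704 0.678
  outer loop
   vertex 2.4 4.2 3.0
   vertex 1.0 3.4 3.4
   vertex 4.4 4.6 3.2
  endloop
 endfacet
 facet normal -0.513 0.854 -0.085
  outer loop
   vertex 2.4 4.2 3.0
   vertex 3.8 4.8 0.6
   vertex 1.0 3.4 3.4
  endloop
 endfacet
 facet normal -0.206 0.971 0.122
  outer loop
   vertex 2.4 4.2 3.0
   vertex 4.4 4.6 3.2
   vertex 3.8 4.8 0.6
  endloop
 endfacet
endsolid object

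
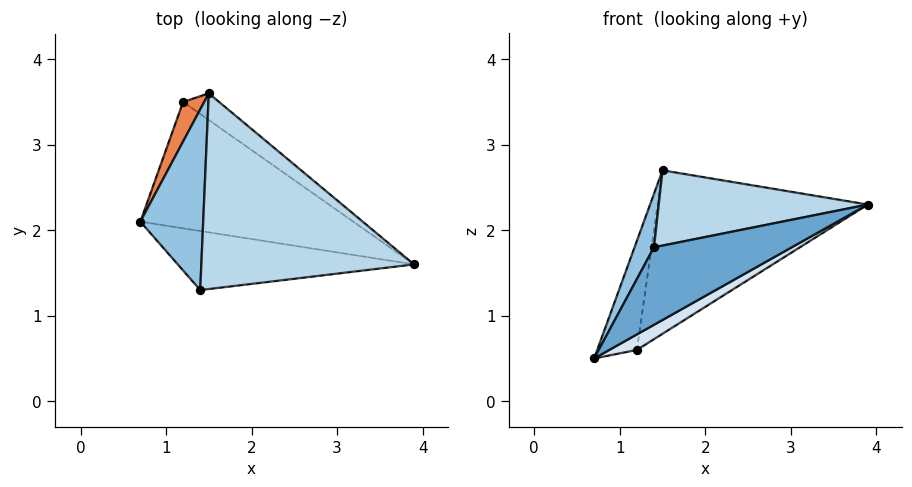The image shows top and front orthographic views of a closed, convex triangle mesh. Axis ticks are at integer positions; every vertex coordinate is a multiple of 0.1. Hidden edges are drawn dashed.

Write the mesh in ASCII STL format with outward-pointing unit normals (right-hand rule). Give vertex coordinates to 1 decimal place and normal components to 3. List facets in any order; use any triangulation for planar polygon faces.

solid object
 facet normal 0.212 -0.777 -0.592
  outer loop
   vertex 1.4 1.3 1.8
   vertex 0.7 2.1 0.5
   vertex 3.9 1.6 2.3
  endloop
 endfacet
 facet normal -0.903 -0.122 0.411
  outer loop
   vertex 1.4 1.3 1.8
   vertex 1.5 3.6 2.7
   vertex 0.7 2.1 0.5
  endloop
 endfacet
 facet normal -0.142 -0.355 0.924
  outer loop
   vertex 1.4 1.3 1.8
   vertex 3.9 1.6 2.3
   vertex 1.5 3.6 2.7
  endloop
 endfacet
 facet normal 0.475 -0.107 -0.874
  outer loop
   vertex 1.2 3.5 0.6
   vertex 3.9 1.6 2.3
   vertex 0.7 2.1 0.5
  endloop
 endfacet
 facet normal -0.938 0.326 0.118
  outer loop
   vertex 1.2 3.5 0.6
   vertex 0.7 2.1 0.5
   vertex 1.5 3.6 2.7
  endloop
 endfacet
 facet normal 0.623 0.772 -0.126
  outer loop
   vertex 1.2 3.5 0.6
   vertex 1.5 3.6 2.7
   vertex 3.9 1.6 2.3
  endloop
 endfacet
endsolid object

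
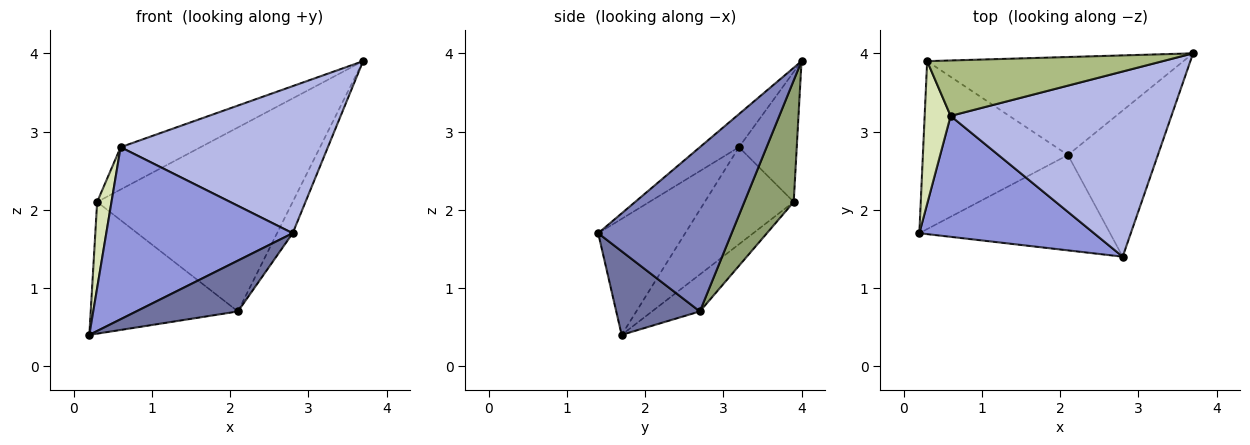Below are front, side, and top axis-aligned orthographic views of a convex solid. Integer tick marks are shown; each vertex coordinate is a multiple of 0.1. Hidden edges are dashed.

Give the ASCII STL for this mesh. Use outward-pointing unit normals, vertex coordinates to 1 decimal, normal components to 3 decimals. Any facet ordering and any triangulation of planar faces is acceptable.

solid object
 facet normal 0.361 -0.439 -0.823
  outer loop
   vertex 2.1 2.7 0.7
   vertex 2.8 1.4 1.7
   vertex 0.2 1.7 0.4
  endloop
 endfacet
 facet normal 0.872 0.102 -0.478
  outer loop
   vertex 2.1 2.7 0.7
   vertex 3.7 4.0 3.9
   vertex 2.8 1.4 1.7
  endloop
 endfacet
 facet normal -0.357 -0.764 0.537
  outer loop
   vertex 0.6 3.2 2.8
   vertex 0.2 1.7 0.4
   vertex 2.8 1.4 1.7
  endloop
 endfacet
 facet normal -0.117 -0.618 0.778
  outer loop
   vertex 0.6 3.2 2.8
   vertex 2.8 1.4 1.7
   vertex 3.7 4.0 3.9
  endloop
 endfacet
 facet normal 0.218 0.862 -0.459
  outer loop
   vertex 0.3 3.9 2.1
   vertex 3.7 4.0 3.9
   vertex 2.1 2.7 0.7
  endloop
 endfacet
 facet normal -0.402 0.556 0.728
  outer loop
   vertex 0.3 3.9 2.1
   vertex 0.6 3.2 2.8
   vertex 3.7 4.0 3.9
  endloop
 endfacet
 facet normal -0.197 0.605 -0.771
  outer loop
   vertex 0.3 3.9 2.1
   vertex 2.1 2.7 0.7
   vertex 0.2 1.7 0.4
  endloop
 endfacet
 facet normal -0.955 -0.154 0.255
  outer loop
   vertex 0.3 3.9 2.1
   vertex 0.2 1.7 0.4
   vertex 0.6 3.2 2.8
  endloop
 endfacet
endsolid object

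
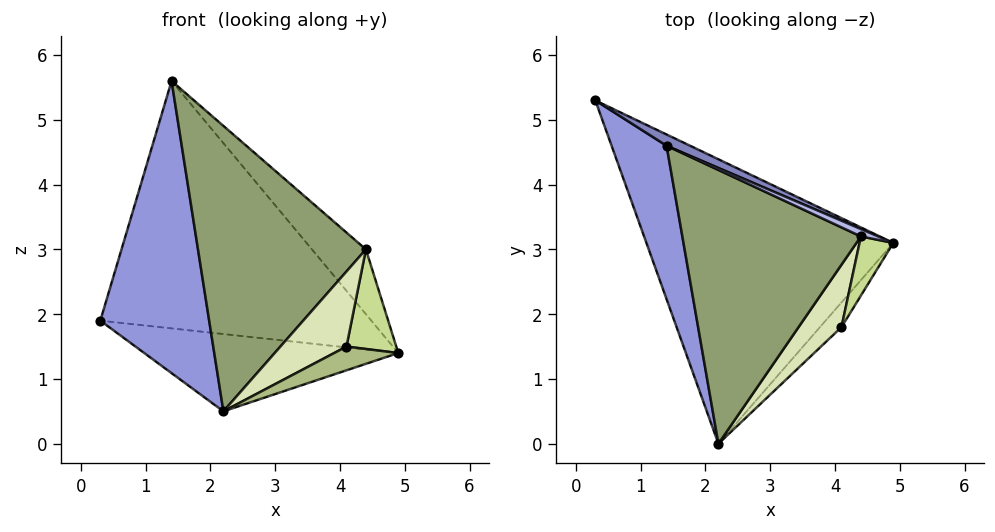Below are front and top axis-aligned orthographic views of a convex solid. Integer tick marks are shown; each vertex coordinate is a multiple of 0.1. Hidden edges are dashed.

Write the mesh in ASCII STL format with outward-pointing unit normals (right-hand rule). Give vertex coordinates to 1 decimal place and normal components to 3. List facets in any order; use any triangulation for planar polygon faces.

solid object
 facet normal 0.021 0.262 -0.965
  outer loop
   vertex 2.2 0.0 0.5
   vertex 0.3 5.3 1.9
   vertex 4.9 3.1 1.4
  endloop
 endfacet
 facet normal 0.435 0.900 0.041
  outer loop
   vertex 1.4 4.6 5.6
   vertex 4.9 3.1 1.4
   vertex 0.3 5.3 1.9
  endloop
 endfacet
 facet normal -0.905 -0.377 0.198
  outer loop
   vertex 1.4 4.6 5.6
   vertex 0.3 5.3 1.9
   vertex 2.2 0.0 0.5
  endloop
 endfacet
 facet normal 0.490 0.866 0.099
  outer loop
   vertex 4.4 3.2 3.0
   vertex 4.9 3.1 1.4
   vertex 1.4 4.6 5.6
  endloop
 endfacet
 facet normal 0.254 -0.698 0.669
  outer loop
   vertex 4.4 3.2 3.0
   vertex 1.4 4.6 5.6
   vertex 2.2 0.0 0.5
  endloop
 endfacet
 facet normal 0.719 -0.481 -0.501
  outer loop
   vertex 4.1 1.8 1.5
   vertex 2.2 0.0 0.5
   vertex 4.9 3.1 1.4
  endloop
 endfacet
 facet normal 0.825 -0.486 0.288
  outer loop
   vertex 4.1 1.8 1.5
   vertex 4.9 3.1 1.4
   vertex 4.4 3.2 3.0
  endloop
 endfacet
 facet normal 0.365 -0.716 0.595
  outer loop
   vertex 4.1 1.8 1.5
   vertex 4.4 3.2 3.0
   vertex 2.2 0.0 0.5
  endloop
 endfacet
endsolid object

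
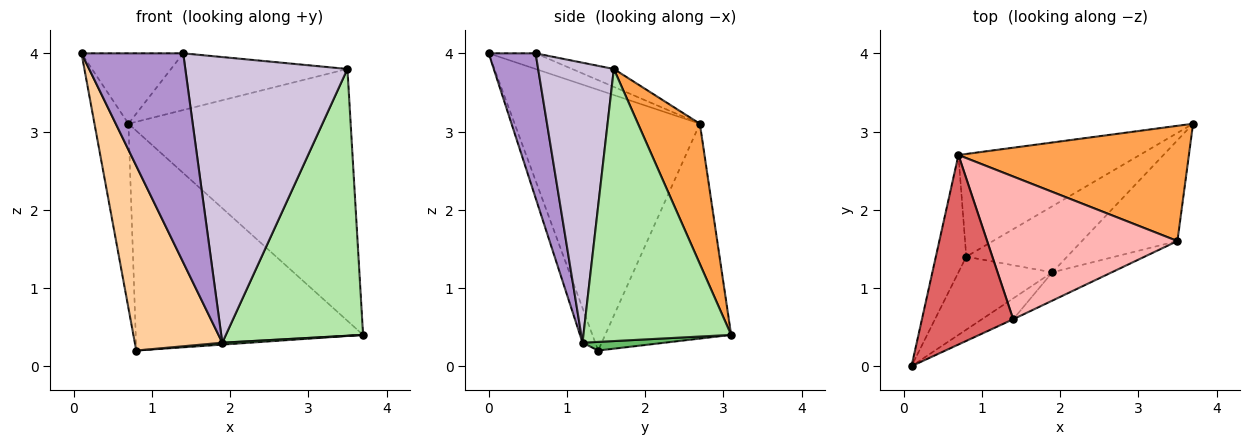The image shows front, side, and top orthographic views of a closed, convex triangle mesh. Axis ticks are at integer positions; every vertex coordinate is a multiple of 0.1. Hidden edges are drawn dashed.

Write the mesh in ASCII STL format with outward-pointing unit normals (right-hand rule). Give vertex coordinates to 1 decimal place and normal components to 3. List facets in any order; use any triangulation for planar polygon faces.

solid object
 facet normal -0.977 0.179 -0.114
  outer loop
   vertex 0.7 2.7 3.1
   vertex 0.8 1.4 0.2
   vertex 0.1 0.0 4.0
  endloop
 endfacet
 facet normal -0.449 0.810 -0.378
  outer loop
   vertex 0.7 2.7 3.1
   vertex 3.7 3.1 0.4
   vertex 0.8 1.4 0.2
  endloop
 endfacet
 facet normal 0.245 0.882 0.403
  outer loop
   vertex 3.5 1.6 3.8
   vertex 3.7 3.1 0.4
   vertex 0.7 2.7 3.1
  endloop
 endfacet
 facet normal -0.134 -0.922 -0.364
  outer loop
   vertex 1.9 1.2 0.3
   vertex 0.1 0.0 4.0
   vertex 0.8 1.4 0.2
  endloop
 endfacet
 facet normal 0.085 -0.028 -0.996
  outer loop
   vertex 1.9 1.2 0.3
   vertex 0.8 1.4 0.2
   vertex 3.7 3.1 0.4
  endloop
 endfacet
 facet normal 0.710 -0.659 -0.249
  outer loop
   vertex 1.9 1.2 0.3
   vertex 3.7 3.1 0.4
   vertex 3.5 1.6 3.8
  endloop
 endfacet
 facet normal -0.159 0.344 0.926
  outer loop
   vertex 1.4 0.6 4.0
   vertex 0.7 2.7 3.1
   vertex 0.1 0.0 4.0
  endloop
 endfacet
 facet normal -0.087 0.368 0.926
  outer loop
   vertex 1.4 0.6 4.0
   vertex 3.5 1.6 3.8
   vertex 0.7 2.7 3.1
  endloop
 endfacet
 facet normal 0.417 -0.904 -0.090
  outer loop
   vertex 1.4 0.6 4.0
   vertex 0.1 0.0 4.0
   vertex 1.9 1.2 0.3
  endloop
 endfacet
 facet normal 0.421 -0.903 -0.089
  outer loop
   vertex 1.4 0.6 4.0
   vertex 1.9 1.2 0.3
   vertex 3.5 1.6 3.8
  endloop
 endfacet
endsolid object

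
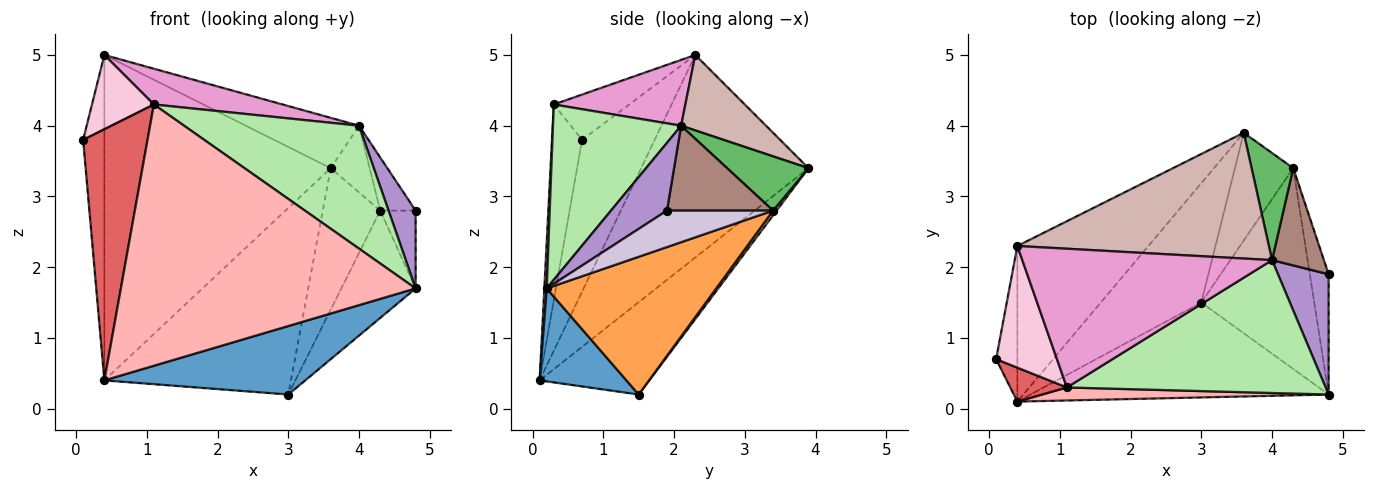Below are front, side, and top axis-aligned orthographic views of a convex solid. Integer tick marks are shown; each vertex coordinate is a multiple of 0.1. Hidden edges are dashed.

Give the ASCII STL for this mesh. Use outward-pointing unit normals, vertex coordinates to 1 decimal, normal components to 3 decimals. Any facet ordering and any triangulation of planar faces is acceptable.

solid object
 facet normal 0.245 -0.568 -0.786
  outer loop
   vertex 3.0 1.5 0.2
   vertex 4.8 0.2 1.7
   vertex 0.4 0.1 0.4
  endloop
 endfacet
 facet normal -0.444 0.755 -0.483
  outer loop
   vertex 3.0 1.5 0.2
   vertex 0.4 0.1 0.4
   vertex 3.6 3.9 3.4
  endloop
 endfacet
 facet normal 0.732 0.321 -0.601
  outer loop
   vertex 4.3 3.4 2.8
   vertex 4.8 0.2 1.7
   vertex 3.0 1.5 0.2
  endloop
 endfacet
 facet normal 0.049 0.795 -0.605
  outer loop
   vertex 4.3 3.4 2.8
   vertex 3.0 1.5 0.2
   vertex 3.6 3.9 3.4
  endloop
 endfacet
 facet normal 0.742 0.355 0.570
  outer loop
   vertex 4.3 3.4 2.8
   vertex 3.6 3.9 3.4
   vertex 4.0 2.1 4.0
  endloop
 endfacet
 facet normal 0.445 -0.608 0.657
  outer loop
   vertex 1.1 0.3 4.3
   vertex 4.8 0.2 1.7
   vertex 4.0 2.1 4.0
  endloop
 endfacet
 facet normal -0.420 -0.899 0.122
  outer loop
   vertex 1.1 0.3 4.3
   vertex 0.1 0.7 3.8
   vertex 0.4 0.1 0.4
  endloop
 endfacet
 facet normal 0.008 -0.999 0.050
  outer loop
   vertex 1.1 0.3 4.3
   vertex 0.4 0.1 0.4
   vertex 4.8 0.2 1.7
  endloop
 endfacet
 facet normal 0.747 -0.361 0.558
  outer loop
   vertex 4.8 1.9 2.8
   vertex 4.0 2.1 4.0
   vertex 4.8 0.2 1.7
  endloop
 endfacet
 facet normal 0.852 0.284 -0.439
  outer loop
   vertex 4.8 1.9 2.8
   vertex 4.8 0.2 1.7
   vertex 4.3 3.4 2.8
  endloop
 endfacet
 facet normal 0.821 0.274 0.502
  outer loop
   vertex 4.8 1.9 2.8
   vertex 4.3 3.4 2.8
   vertex 4.0 2.1 4.0
  endloop
 endfacet
 facet normal 0.268 0.358 0.894
  outer loop
   vertex 0.4 2.3 5.0
   vertex 4.0 2.1 4.0
   vertex 3.6 3.9 3.4
  endloop
 endfacet
 facet normal 0.247 -0.242 0.938
  outer loop
   vertex 0.4 2.3 5.0
   vertex 1.1 0.3 4.3
   vertex 4.0 2.1 4.0
  endloop
 endfacet
 facet normal -0.536 -0.440 0.720
  outer loop
   vertex 0.4 2.3 5.0
   vertex 0.1 0.7 3.8
   vertex 1.1 0.3 4.3
  endloop
 endfacet
 facet normal -0.951 0.278 -0.133
  outer loop
   vertex 0.4 2.3 5.0
   vertex 0.4 0.1 0.4
   vertex 0.1 0.7 3.8
  endloop
 endfacet
 facet normal -0.555 0.751 -0.359
  outer loop
   vertex 0.4 2.3 5.0
   vertex 3.6 3.9 3.4
   vertex 0.4 0.1 0.4
  endloop
 endfacet
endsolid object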